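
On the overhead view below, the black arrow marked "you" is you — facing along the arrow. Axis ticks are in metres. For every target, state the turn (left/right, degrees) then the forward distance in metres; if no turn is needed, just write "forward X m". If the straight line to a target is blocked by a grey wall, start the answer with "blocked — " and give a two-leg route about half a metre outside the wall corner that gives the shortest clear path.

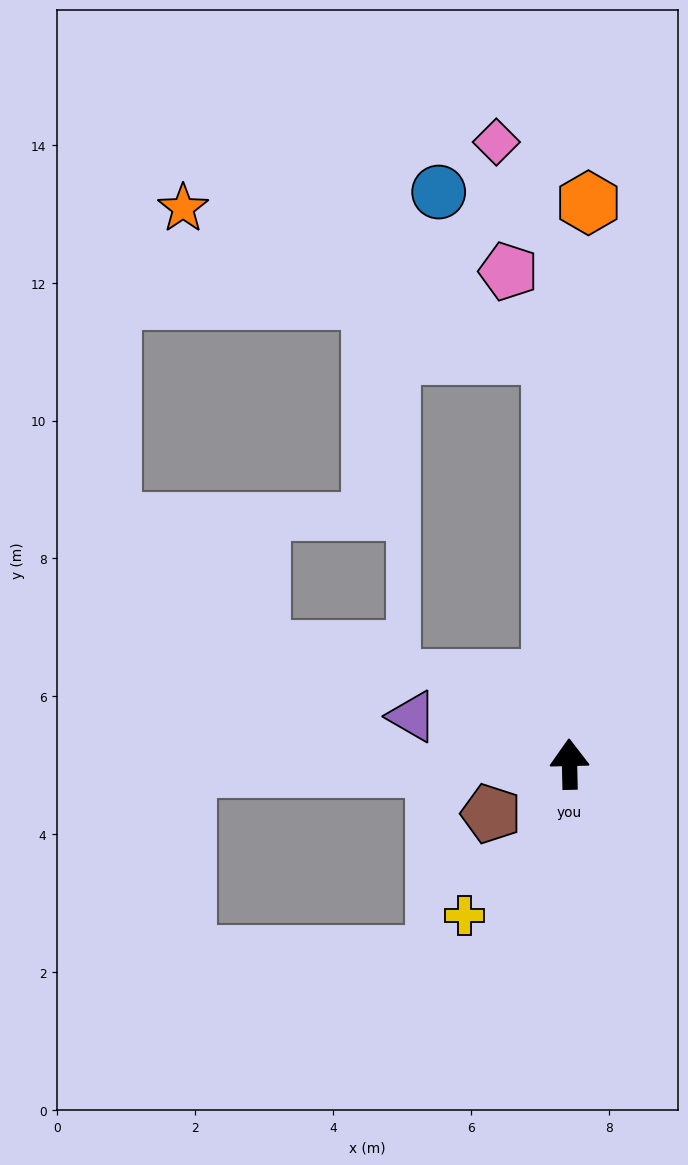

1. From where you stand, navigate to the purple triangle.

turn left 72°, forward 2.4 m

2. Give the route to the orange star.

blocked — forward 5.9 m, then turn left 67°, forward 5.7 m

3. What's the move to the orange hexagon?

turn right 3°, forward 8.1 m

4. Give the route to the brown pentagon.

turn left 121°, forward 1.3 m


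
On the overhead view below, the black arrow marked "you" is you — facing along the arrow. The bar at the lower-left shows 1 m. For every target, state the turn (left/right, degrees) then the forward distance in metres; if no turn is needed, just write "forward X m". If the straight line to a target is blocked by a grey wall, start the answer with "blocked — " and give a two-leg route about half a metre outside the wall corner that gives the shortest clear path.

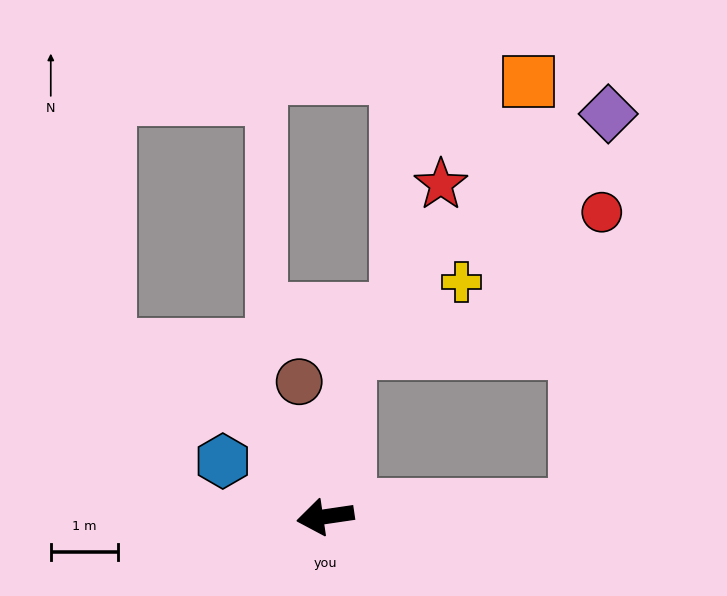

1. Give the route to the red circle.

blocked — turn left 174°, forward 3.7 m, then turn left 83°, forward 4.4 m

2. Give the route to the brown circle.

turn right 87°, forward 2.0 m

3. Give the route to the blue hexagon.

turn right 37°, forward 1.7 m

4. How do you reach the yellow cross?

blocked — turn right 106°, forward 2.5 m, then turn right 51°, forward 2.0 m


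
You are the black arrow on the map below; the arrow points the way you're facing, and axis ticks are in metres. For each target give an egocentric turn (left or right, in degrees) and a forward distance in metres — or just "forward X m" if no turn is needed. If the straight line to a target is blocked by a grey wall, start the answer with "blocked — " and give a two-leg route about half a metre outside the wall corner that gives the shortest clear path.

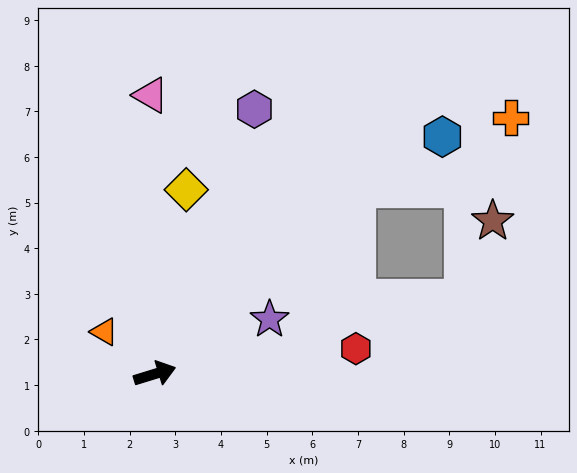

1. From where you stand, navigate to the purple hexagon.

turn left 52°, forward 6.2 m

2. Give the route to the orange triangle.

turn left 123°, forward 1.4 m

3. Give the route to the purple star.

turn left 8°, forward 2.8 m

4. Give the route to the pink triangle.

turn left 74°, forward 6.1 m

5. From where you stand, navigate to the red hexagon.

turn right 10°, forward 4.4 m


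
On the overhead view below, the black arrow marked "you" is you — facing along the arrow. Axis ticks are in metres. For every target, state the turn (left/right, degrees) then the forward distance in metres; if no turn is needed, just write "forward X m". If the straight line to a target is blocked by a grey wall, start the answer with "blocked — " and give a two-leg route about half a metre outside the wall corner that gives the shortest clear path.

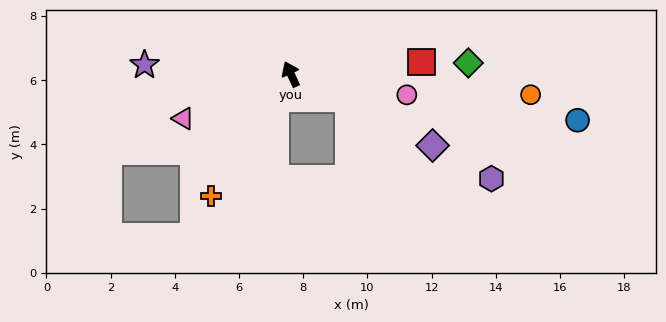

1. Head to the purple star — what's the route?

turn left 61°, forward 4.6 m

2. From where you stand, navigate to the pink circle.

turn right 125°, forward 3.7 m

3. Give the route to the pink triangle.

turn left 87°, forward 3.6 m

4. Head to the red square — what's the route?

turn right 110°, forward 4.1 m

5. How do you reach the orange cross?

turn left 122°, forward 4.5 m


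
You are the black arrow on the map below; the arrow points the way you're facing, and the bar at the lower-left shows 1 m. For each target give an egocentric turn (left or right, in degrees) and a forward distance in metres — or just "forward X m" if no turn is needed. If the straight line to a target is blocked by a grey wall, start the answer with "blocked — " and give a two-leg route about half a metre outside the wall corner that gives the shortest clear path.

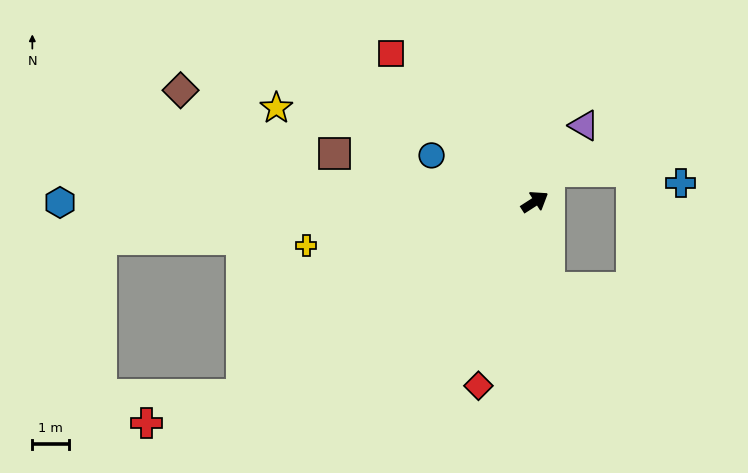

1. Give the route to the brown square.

turn left 134°, forward 5.6 m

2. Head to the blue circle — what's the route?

turn left 123°, forward 3.1 m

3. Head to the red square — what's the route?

turn left 101°, forward 5.6 m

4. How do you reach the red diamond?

turn right 140°, forward 5.3 m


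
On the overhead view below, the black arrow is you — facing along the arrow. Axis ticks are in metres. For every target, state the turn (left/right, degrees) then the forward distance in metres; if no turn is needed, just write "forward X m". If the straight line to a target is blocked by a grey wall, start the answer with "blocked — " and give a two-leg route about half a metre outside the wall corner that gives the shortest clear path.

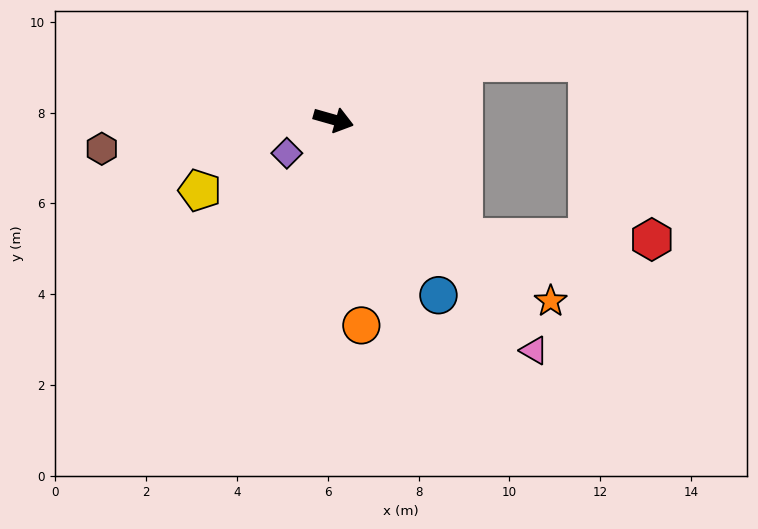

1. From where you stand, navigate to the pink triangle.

turn right 33°, forward 6.7 m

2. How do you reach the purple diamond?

turn right 128°, forward 1.3 m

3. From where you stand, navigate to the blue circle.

turn right 43°, forward 4.5 m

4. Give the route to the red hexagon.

blocked — turn right 26°, forward 3.9 m, then turn left 41°, forward 4.1 m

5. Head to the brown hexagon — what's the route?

turn right 157°, forward 5.1 m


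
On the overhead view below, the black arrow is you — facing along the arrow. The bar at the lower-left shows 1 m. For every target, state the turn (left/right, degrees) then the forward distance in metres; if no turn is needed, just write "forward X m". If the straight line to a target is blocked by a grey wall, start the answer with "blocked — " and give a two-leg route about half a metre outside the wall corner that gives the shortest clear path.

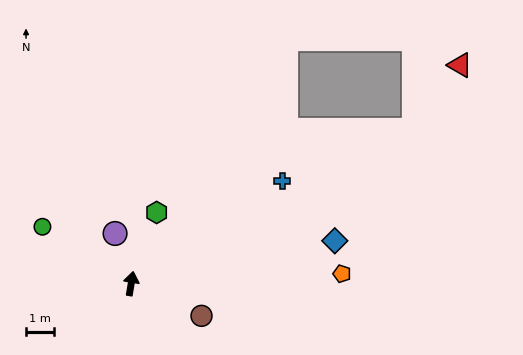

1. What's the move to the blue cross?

turn right 46°, forward 6.5 m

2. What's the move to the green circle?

turn left 67°, forward 3.7 m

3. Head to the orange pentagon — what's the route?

turn right 78°, forward 7.5 m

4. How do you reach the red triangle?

blocked — turn right 52°, forward 11.4 m, then turn left 26°, forward 2.8 m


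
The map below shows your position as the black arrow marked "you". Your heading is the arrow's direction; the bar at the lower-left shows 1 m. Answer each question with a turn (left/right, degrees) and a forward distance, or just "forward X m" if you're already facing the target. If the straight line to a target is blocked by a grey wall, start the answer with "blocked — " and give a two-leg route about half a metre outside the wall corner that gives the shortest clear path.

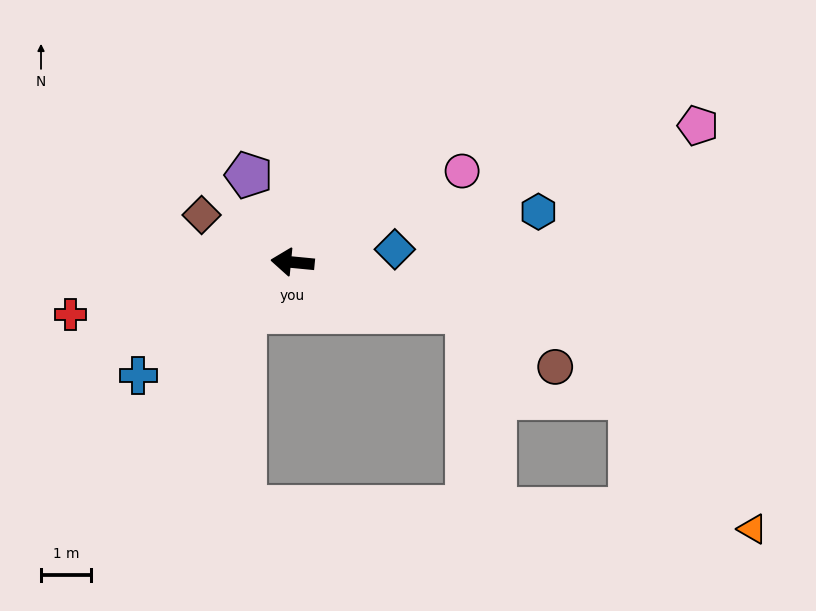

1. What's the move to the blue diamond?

turn right 167°, forward 2.1 m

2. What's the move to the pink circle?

turn right 146°, forward 3.8 m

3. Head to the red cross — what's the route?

turn left 19°, forward 4.5 m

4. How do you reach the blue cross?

turn left 42°, forward 3.8 m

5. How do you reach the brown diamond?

turn right 22°, forward 2.0 m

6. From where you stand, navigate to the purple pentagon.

turn right 58°, forward 1.9 m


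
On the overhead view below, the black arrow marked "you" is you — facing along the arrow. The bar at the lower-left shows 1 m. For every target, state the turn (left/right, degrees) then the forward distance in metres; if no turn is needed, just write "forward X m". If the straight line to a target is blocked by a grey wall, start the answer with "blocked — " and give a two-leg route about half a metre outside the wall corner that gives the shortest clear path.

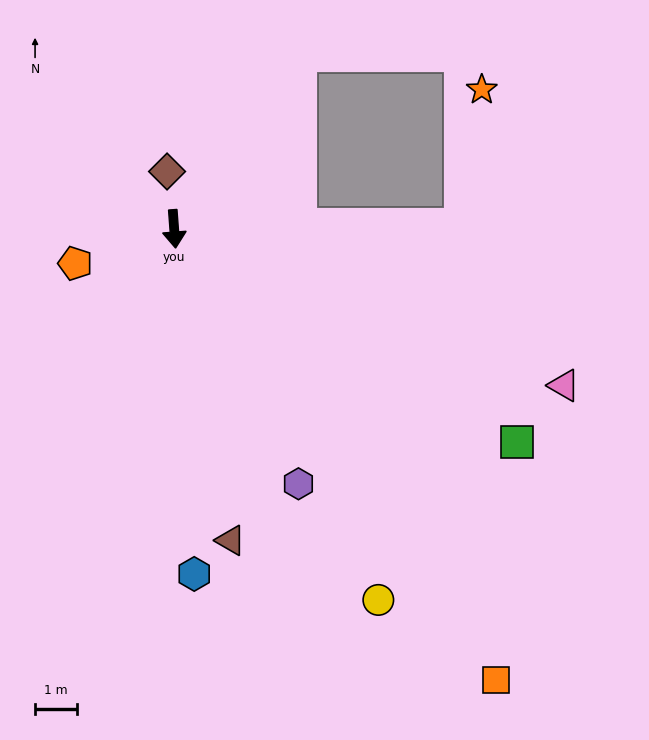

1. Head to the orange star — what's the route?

blocked — turn left 86°, forward 6.8 m, then turn left 82°, forward 3.3 m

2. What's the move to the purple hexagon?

turn left 22°, forward 6.7 m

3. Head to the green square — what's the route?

turn left 54°, forward 9.6 m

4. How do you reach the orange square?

turn left 31°, forward 13.1 m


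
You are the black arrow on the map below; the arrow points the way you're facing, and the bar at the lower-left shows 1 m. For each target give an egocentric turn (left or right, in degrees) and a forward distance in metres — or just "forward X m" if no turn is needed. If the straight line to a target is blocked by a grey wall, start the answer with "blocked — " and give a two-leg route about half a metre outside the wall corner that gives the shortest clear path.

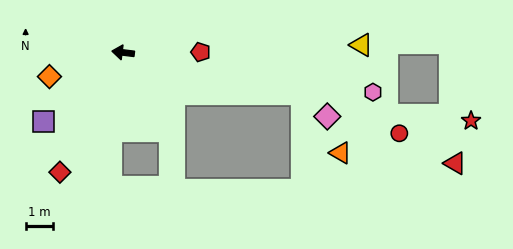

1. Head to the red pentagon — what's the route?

turn right 173°, forward 2.8 m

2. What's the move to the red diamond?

turn left 69°, forward 5.0 m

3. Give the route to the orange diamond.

turn left 25°, forward 2.8 m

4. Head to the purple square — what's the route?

turn left 48°, forward 3.9 m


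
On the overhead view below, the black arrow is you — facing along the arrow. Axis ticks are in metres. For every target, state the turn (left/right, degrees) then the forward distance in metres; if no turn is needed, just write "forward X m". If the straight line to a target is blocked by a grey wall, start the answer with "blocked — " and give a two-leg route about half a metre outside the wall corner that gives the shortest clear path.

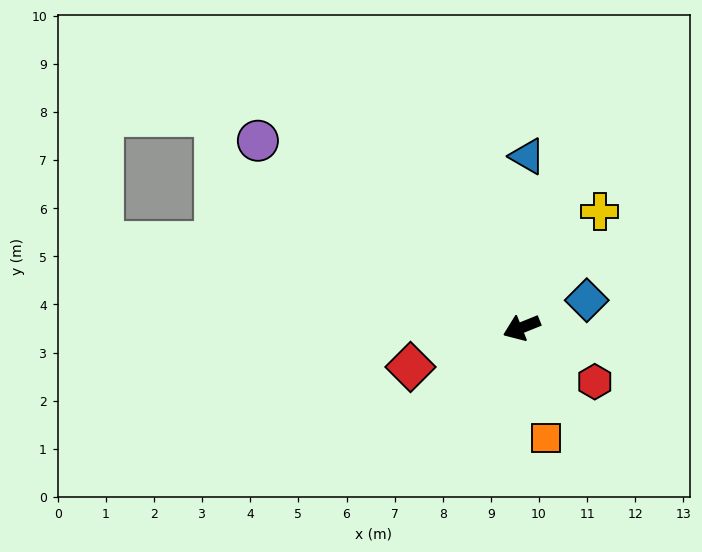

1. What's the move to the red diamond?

turn right 2°, forward 2.4 m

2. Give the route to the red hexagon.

turn left 122°, forward 1.9 m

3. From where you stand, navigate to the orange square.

turn left 81°, forward 2.3 m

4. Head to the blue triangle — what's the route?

turn right 114°, forward 3.6 m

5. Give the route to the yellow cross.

turn right 146°, forward 2.9 m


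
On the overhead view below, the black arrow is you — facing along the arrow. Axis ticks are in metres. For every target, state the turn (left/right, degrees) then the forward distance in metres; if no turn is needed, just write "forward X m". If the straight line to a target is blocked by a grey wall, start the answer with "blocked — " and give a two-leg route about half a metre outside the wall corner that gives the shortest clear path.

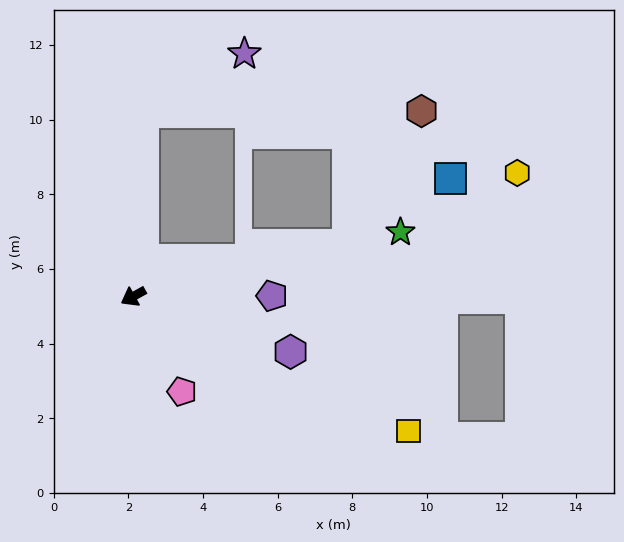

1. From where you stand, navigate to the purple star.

blocked — turn right 122°, forward 4.9 m, then turn right 57°, forward 3.1 m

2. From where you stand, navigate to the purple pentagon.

turn left 151°, forward 3.7 m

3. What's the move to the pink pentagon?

turn left 88°, forward 2.9 m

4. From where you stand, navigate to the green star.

turn left 164°, forward 7.4 m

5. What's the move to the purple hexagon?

turn left 132°, forward 4.5 m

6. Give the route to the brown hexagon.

blocked — turn right 122°, forward 4.9 m, then turn right 87°, forward 7.5 m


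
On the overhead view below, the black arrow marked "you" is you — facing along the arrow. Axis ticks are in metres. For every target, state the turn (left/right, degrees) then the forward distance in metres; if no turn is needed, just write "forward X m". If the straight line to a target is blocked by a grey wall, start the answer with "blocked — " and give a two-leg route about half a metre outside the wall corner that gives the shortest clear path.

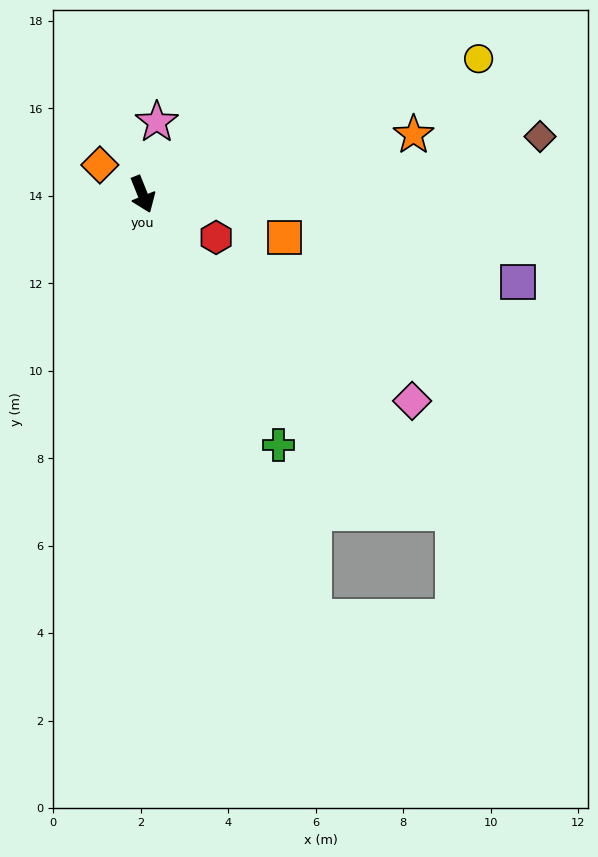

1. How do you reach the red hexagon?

turn left 38°, forward 2.0 m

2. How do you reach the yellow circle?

turn left 90°, forward 8.3 m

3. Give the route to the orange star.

turn left 81°, forward 6.3 m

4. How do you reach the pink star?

turn left 147°, forward 1.7 m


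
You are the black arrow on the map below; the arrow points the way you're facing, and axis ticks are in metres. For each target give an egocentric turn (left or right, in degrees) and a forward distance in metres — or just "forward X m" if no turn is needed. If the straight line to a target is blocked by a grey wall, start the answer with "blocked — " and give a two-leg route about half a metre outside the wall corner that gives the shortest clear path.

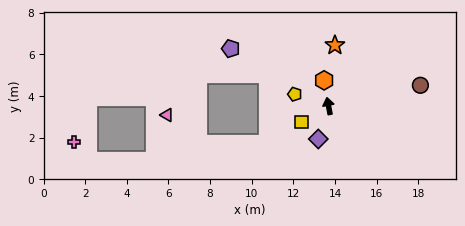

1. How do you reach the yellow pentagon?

turn left 60°, forward 1.7 m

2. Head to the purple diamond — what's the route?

turn left 152°, forward 1.7 m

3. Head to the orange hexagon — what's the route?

forward 1.3 m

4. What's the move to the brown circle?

turn right 88°, forward 4.5 m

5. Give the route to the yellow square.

turn left 110°, forward 1.5 m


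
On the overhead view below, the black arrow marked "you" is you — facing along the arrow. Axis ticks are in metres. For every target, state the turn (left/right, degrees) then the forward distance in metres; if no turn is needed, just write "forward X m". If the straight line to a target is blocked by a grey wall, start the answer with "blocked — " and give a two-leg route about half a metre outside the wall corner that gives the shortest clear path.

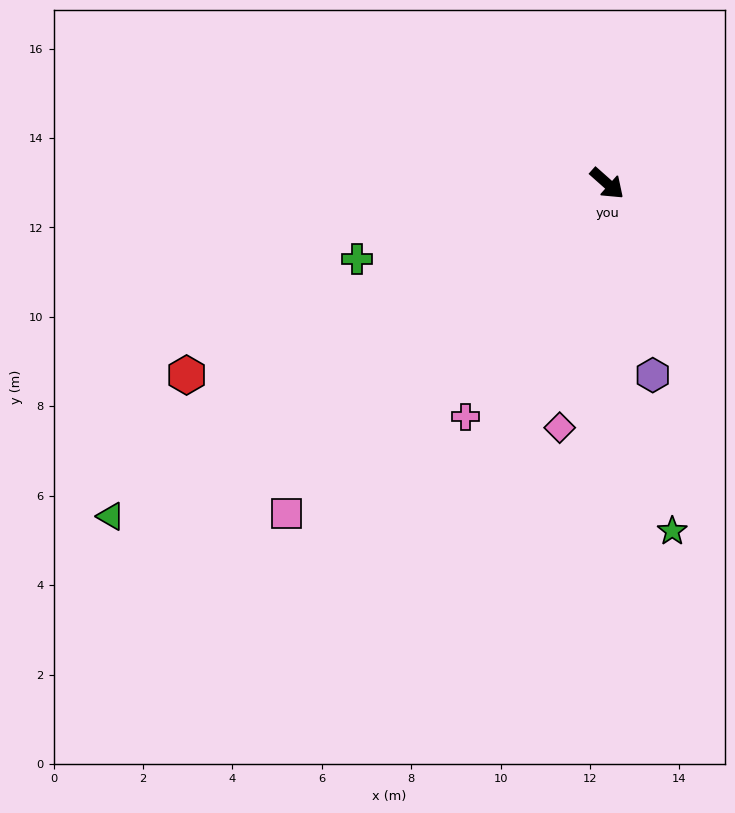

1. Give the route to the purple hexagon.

turn right 35°, forward 4.4 m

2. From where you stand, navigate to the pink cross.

turn right 80°, forward 6.1 m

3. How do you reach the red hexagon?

turn right 114°, forward 10.3 m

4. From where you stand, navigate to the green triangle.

turn right 105°, forward 13.4 m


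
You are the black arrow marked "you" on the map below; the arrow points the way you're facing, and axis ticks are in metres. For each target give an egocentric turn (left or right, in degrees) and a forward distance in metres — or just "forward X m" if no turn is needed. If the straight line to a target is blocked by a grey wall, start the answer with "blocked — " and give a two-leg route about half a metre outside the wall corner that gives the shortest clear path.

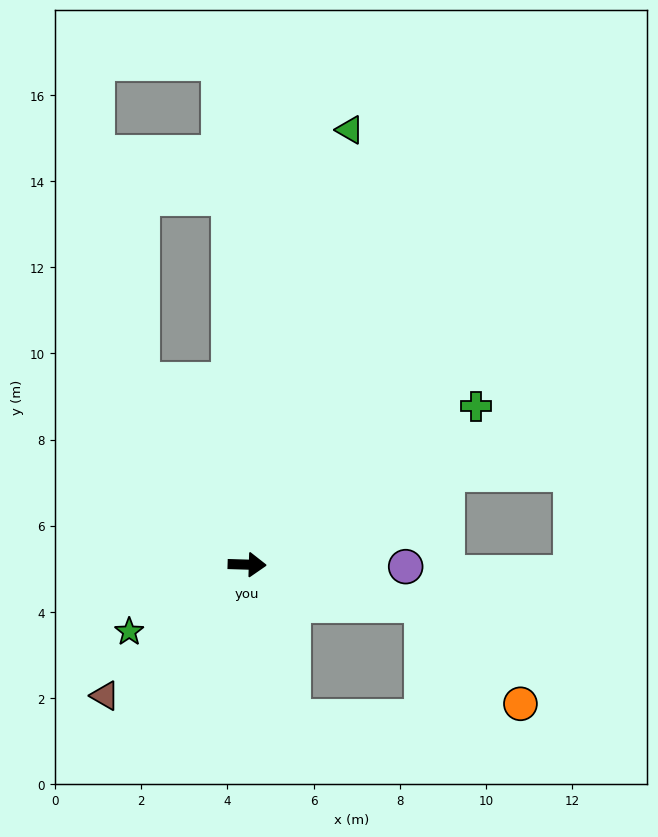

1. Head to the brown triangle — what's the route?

turn right 136°, forward 4.5 m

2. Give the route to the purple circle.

forward 3.7 m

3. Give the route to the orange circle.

blocked — turn right 11°, forward 4.2 m, then turn right 32°, forward 3.2 m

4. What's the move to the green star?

turn right 149°, forward 3.2 m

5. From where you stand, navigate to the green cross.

turn left 36°, forward 6.5 m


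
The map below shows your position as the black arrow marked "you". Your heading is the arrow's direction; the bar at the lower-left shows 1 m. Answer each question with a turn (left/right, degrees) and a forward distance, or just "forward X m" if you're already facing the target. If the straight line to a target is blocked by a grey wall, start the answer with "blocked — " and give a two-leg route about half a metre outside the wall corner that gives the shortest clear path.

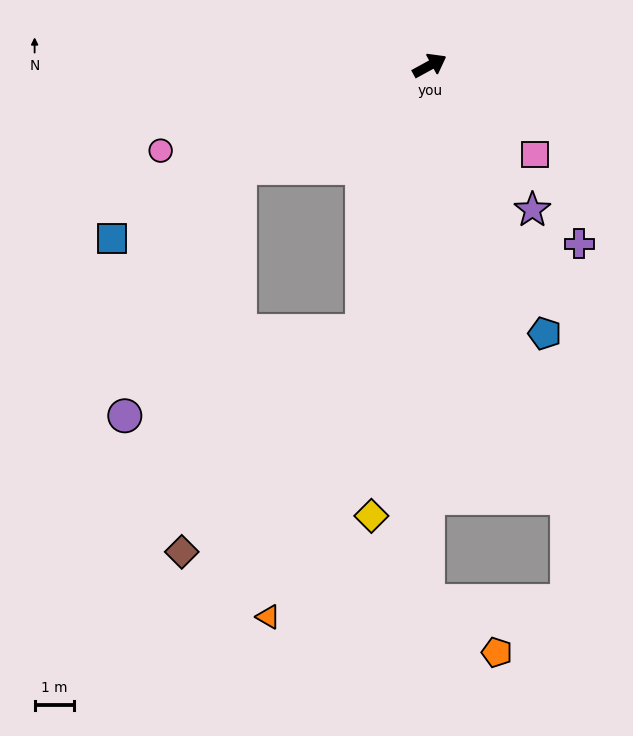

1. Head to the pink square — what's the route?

turn right 69°, forward 3.5 m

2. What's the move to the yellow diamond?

turn right 126°, forward 11.5 m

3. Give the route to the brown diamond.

blocked — turn right 133°, forward 6.9 m, then turn right 25°, forward 7.2 m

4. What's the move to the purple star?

turn right 83°, forward 4.5 m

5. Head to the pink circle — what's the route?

turn left 169°, forward 7.2 m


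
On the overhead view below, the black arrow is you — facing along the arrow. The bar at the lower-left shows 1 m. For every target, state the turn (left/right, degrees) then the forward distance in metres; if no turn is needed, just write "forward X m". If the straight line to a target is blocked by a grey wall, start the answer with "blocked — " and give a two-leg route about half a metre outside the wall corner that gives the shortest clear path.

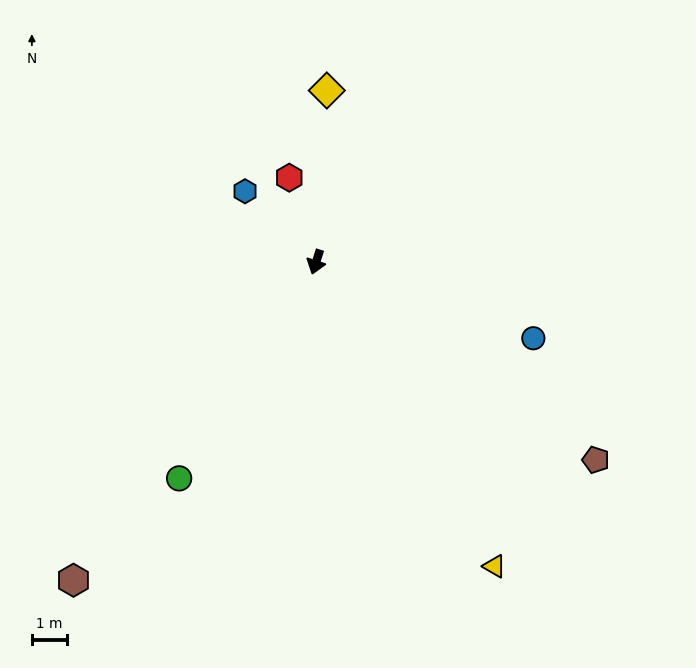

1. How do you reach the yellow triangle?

turn left 48°, forward 10.1 m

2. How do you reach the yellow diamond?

turn right 166°, forward 4.9 m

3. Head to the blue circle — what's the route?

turn left 88°, forward 6.6 m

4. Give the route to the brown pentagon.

turn left 73°, forward 9.8 m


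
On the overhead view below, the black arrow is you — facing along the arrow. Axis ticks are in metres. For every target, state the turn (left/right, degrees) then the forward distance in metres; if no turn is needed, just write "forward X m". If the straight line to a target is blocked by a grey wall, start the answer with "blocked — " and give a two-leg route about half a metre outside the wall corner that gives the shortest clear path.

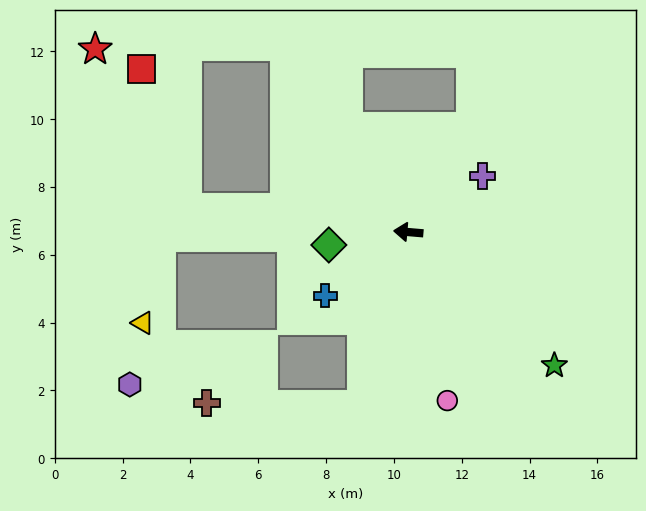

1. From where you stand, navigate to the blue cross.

turn left 42°, forward 3.1 m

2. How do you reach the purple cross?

turn right 138°, forward 2.7 m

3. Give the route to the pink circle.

turn left 108°, forward 5.1 m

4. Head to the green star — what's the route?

turn left 142°, forward 5.8 m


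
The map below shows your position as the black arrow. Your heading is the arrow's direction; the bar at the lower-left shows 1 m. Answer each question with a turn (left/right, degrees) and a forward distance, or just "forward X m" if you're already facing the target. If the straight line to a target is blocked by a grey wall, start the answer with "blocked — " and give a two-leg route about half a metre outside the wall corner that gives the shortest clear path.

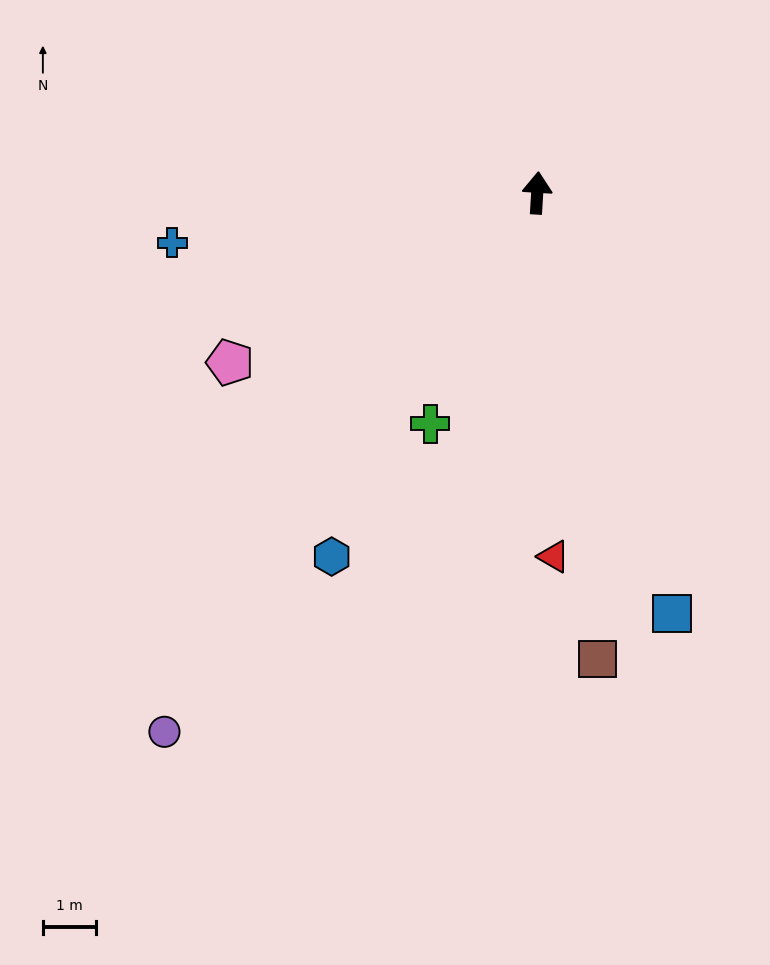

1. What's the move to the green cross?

turn left 159°, forward 4.8 m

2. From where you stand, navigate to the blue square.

turn right 159°, forward 8.4 m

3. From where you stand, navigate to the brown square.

turn right 169°, forward 8.9 m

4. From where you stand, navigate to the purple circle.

turn left 149°, forward 12.4 m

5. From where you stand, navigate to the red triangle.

turn right 174°, forward 6.9 m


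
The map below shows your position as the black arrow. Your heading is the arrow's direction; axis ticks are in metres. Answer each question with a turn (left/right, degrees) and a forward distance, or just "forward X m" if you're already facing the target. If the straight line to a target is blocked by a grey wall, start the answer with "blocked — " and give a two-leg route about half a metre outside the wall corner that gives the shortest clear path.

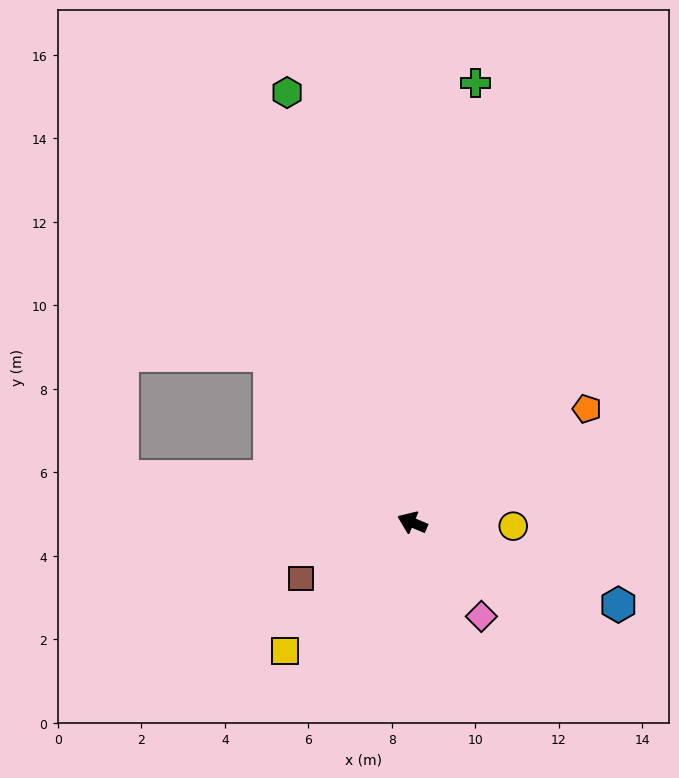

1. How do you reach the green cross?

turn right 75°, forward 10.6 m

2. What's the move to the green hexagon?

turn right 51°, forward 10.7 m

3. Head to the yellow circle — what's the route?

turn right 159°, forward 2.4 m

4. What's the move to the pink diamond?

turn left 149°, forward 2.8 m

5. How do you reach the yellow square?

turn left 68°, forward 4.3 m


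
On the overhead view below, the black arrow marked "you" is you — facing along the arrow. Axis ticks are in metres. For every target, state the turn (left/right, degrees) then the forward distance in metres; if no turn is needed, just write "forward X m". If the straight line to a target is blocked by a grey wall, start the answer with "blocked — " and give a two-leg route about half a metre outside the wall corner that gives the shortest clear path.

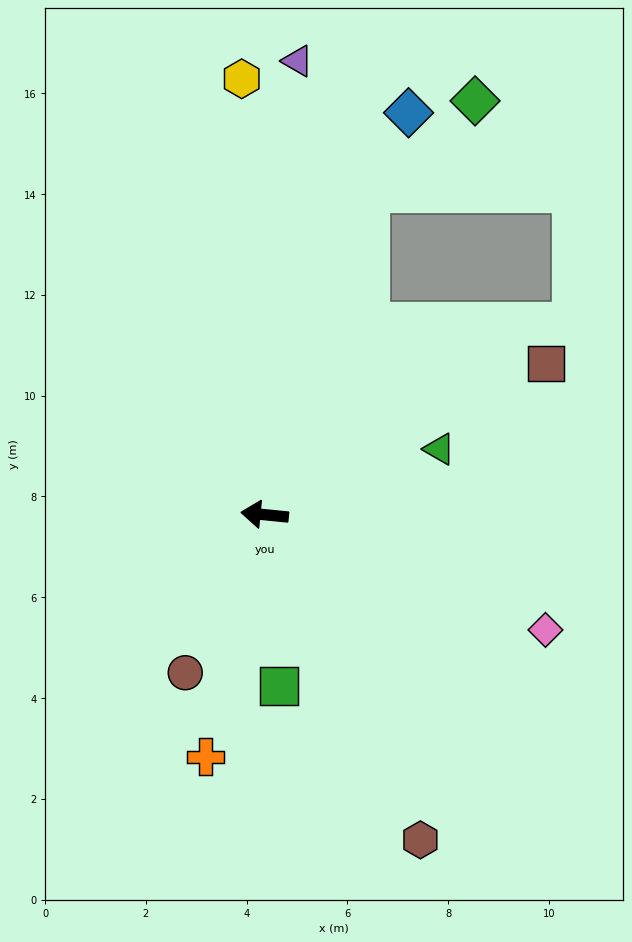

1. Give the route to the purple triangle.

turn right 88°, forward 9.0 m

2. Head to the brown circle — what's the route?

turn left 69°, forward 3.5 m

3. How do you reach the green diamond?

blocked — turn right 102°, forward 6.7 m, then turn right 32°, forward 2.8 m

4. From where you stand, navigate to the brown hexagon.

turn left 121°, forward 7.2 m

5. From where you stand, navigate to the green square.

turn left 101°, forward 3.4 m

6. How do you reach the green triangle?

turn right 154°, forward 3.7 m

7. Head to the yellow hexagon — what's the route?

turn right 81°, forward 8.7 m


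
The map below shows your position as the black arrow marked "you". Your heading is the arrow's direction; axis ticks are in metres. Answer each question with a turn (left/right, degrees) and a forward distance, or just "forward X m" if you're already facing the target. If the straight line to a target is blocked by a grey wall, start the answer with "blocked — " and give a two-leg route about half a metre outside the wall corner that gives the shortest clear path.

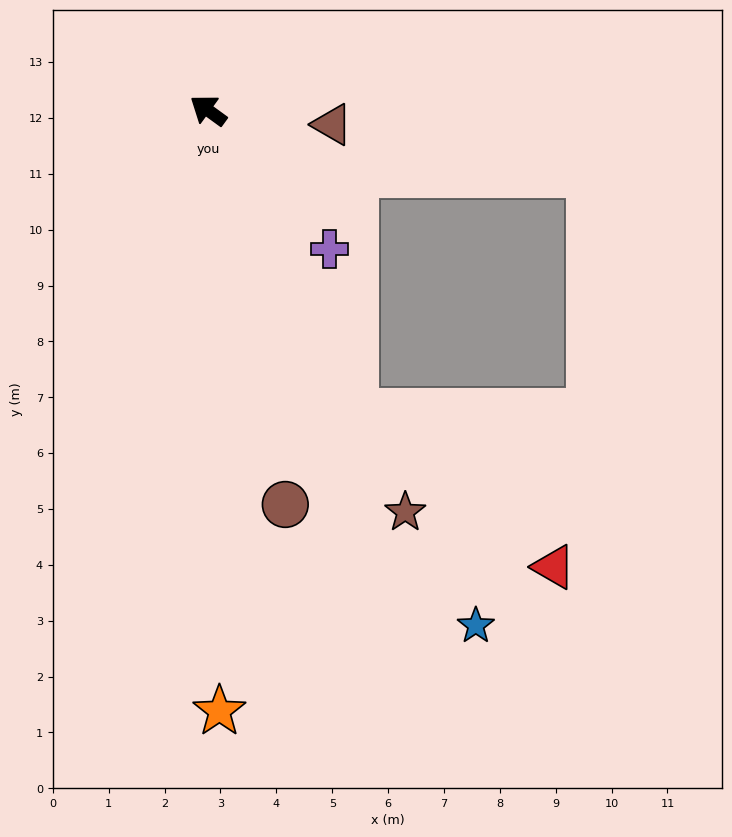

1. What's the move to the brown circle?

turn left 137°, forward 7.2 m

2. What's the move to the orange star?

turn left 127°, forward 10.8 m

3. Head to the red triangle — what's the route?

blocked — turn left 152°, forward 6.0 m, then turn left 26°, forward 4.5 m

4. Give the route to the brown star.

turn left 152°, forward 8.0 m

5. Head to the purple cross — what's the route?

turn left 167°, forward 3.3 m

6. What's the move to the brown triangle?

turn right 151°, forward 2.2 m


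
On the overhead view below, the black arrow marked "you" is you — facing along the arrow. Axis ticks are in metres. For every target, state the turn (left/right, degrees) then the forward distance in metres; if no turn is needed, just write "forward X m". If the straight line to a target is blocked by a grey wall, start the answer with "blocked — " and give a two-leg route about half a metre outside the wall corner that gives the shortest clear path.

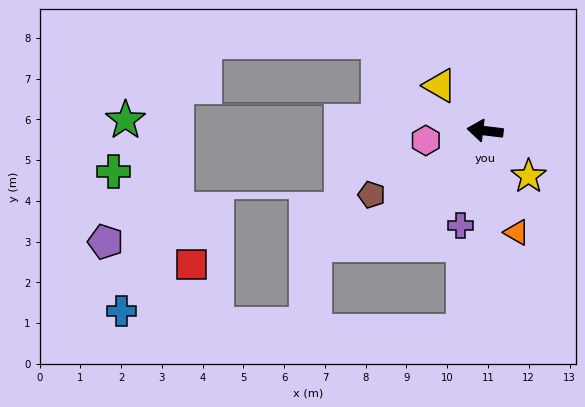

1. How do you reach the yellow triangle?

turn right 38°, forward 1.6 m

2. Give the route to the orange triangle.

turn left 114°, forward 2.6 m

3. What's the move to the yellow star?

turn left 141°, forward 1.5 m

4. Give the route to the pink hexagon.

turn left 16°, forward 1.5 m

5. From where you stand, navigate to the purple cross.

turn left 82°, forward 2.4 m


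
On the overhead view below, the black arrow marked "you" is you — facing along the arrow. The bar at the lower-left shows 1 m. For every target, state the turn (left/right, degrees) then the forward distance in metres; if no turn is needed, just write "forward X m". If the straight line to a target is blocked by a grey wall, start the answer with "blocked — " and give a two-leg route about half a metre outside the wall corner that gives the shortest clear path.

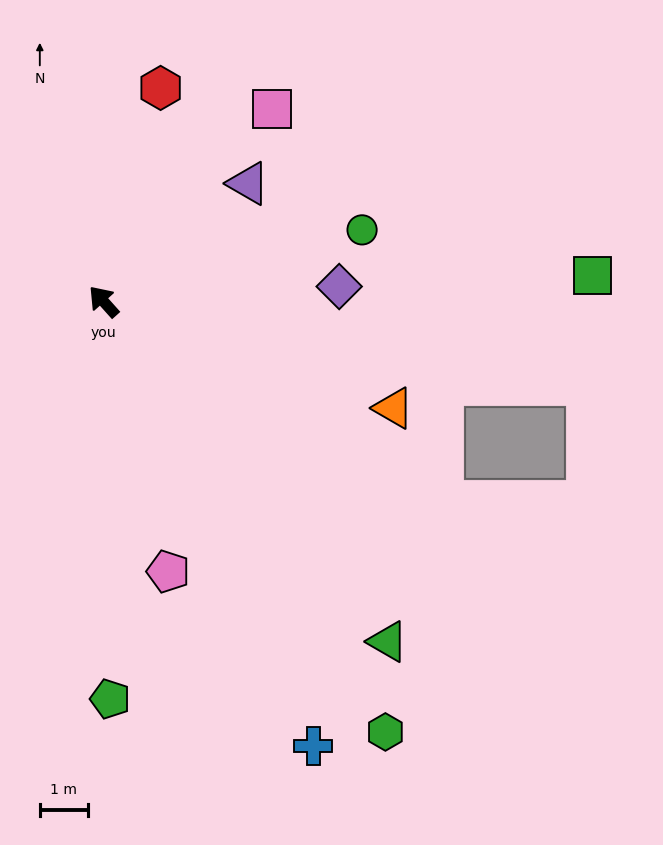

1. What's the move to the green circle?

turn right 116°, forward 5.6 m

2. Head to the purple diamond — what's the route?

turn right 128°, forward 4.9 m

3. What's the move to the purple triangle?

turn right 93°, forward 3.9 m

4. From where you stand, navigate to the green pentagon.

turn left 139°, forward 8.3 m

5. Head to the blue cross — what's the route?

turn left 163°, forward 10.3 m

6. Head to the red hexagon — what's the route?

turn right 57°, forward 4.6 m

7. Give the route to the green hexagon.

turn left 171°, forward 10.8 m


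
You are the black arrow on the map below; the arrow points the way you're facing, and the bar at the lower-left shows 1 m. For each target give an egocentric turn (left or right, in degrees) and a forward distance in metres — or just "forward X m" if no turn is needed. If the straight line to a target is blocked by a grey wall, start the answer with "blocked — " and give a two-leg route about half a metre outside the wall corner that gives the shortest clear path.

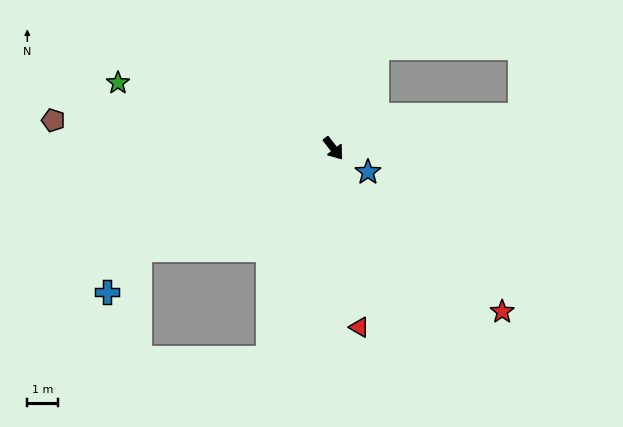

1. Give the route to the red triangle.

turn right 30°, forward 5.9 m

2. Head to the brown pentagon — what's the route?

turn right 133°, forward 9.2 m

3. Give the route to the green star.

turn right 145°, forward 7.3 m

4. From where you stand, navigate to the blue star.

turn left 18°, forward 1.4 m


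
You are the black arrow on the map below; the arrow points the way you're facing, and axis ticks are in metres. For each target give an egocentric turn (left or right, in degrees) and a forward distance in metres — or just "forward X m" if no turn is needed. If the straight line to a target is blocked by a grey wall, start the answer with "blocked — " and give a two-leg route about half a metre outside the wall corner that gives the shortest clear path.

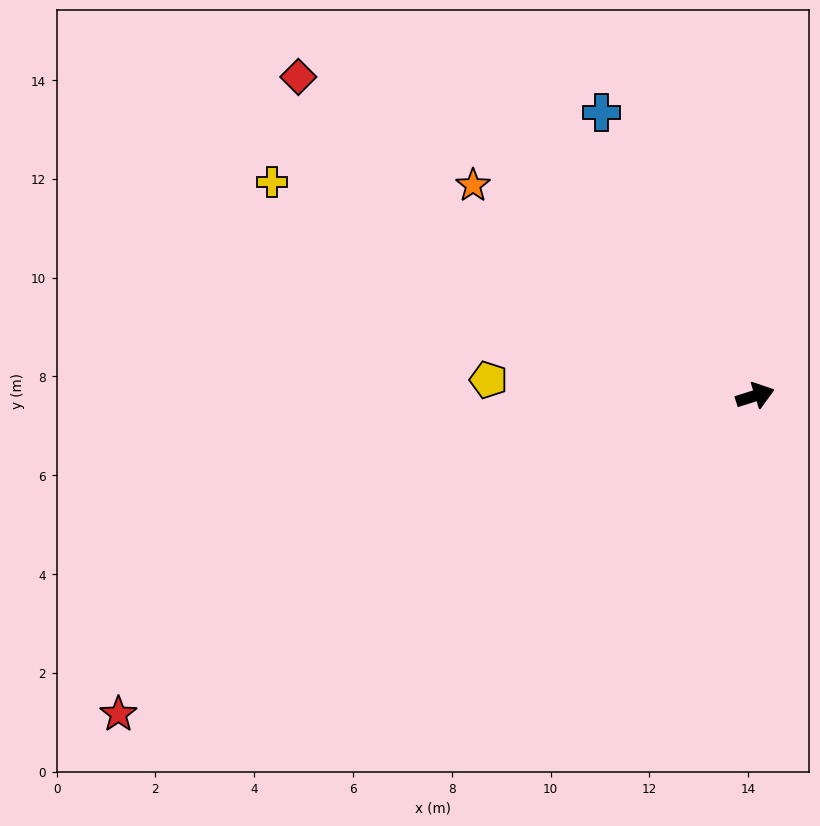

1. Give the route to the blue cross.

turn left 101°, forward 6.5 m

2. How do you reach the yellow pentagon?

turn left 159°, forward 5.4 m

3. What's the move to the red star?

turn right 171°, forward 14.4 m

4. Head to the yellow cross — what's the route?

turn left 139°, forward 10.7 m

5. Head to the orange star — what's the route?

turn left 126°, forward 7.1 m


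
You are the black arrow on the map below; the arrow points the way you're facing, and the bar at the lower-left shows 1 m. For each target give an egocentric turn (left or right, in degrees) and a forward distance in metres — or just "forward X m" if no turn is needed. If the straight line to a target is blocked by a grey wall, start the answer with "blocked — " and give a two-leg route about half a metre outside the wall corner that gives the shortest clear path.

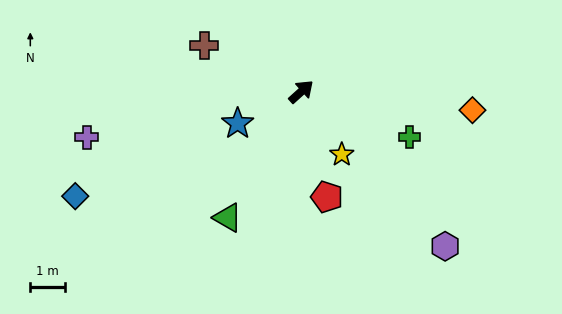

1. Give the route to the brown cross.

turn left 113°, forward 3.1 m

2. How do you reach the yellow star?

turn right 99°, forward 2.1 m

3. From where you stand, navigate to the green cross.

turn right 65°, forward 3.4 m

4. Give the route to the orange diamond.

turn right 48°, forward 4.9 m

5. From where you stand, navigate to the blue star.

turn left 165°, forward 2.0 m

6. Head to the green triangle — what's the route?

turn right 162°, forward 4.2 m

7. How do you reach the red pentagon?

turn right 118°, forward 3.1 m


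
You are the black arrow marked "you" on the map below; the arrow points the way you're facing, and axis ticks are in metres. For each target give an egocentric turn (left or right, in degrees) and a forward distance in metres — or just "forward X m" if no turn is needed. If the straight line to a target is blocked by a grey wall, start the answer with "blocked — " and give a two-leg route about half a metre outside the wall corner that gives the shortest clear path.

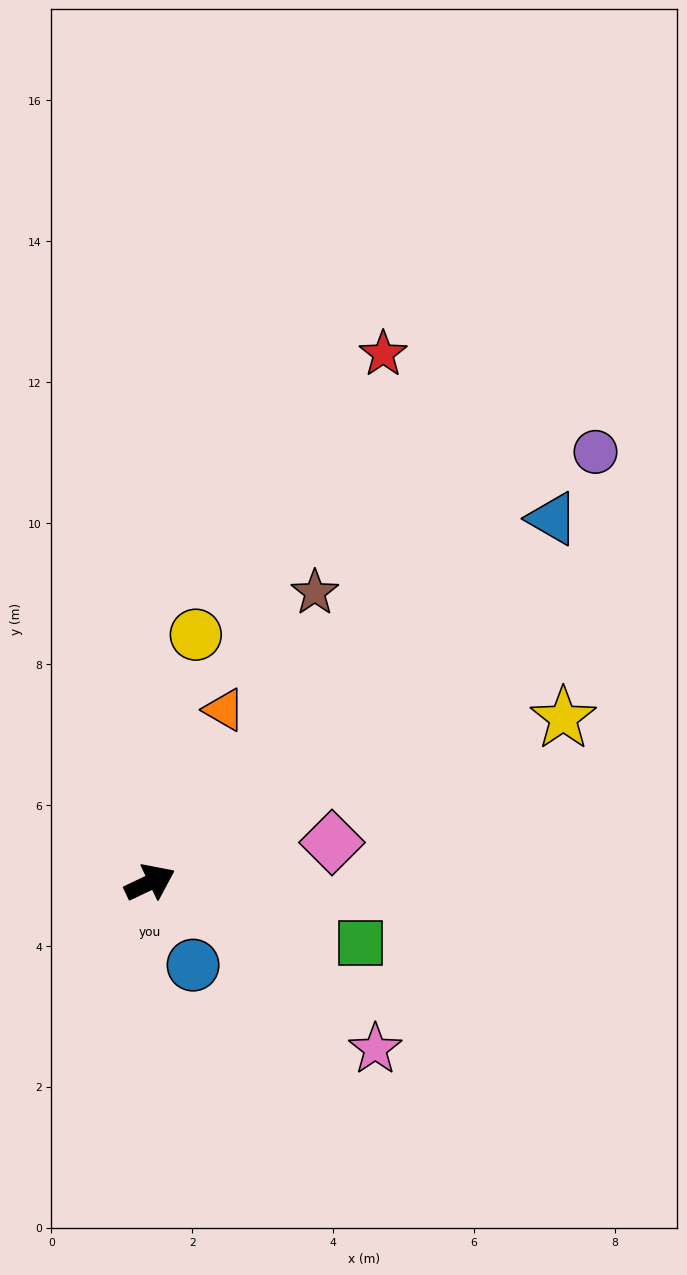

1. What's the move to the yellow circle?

turn left 54°, forward 3.6 m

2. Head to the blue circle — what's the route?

turn right 88°, forward 1.3 m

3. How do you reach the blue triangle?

turn left 17°, forward 7.7 m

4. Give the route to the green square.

turn right 42°, forward 3.1 m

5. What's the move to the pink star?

turn right 62°, forward 4.0 m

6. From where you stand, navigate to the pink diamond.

turn right 13°, forward 2.6 m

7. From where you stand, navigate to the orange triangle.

turn left 41°, forward 2.7 m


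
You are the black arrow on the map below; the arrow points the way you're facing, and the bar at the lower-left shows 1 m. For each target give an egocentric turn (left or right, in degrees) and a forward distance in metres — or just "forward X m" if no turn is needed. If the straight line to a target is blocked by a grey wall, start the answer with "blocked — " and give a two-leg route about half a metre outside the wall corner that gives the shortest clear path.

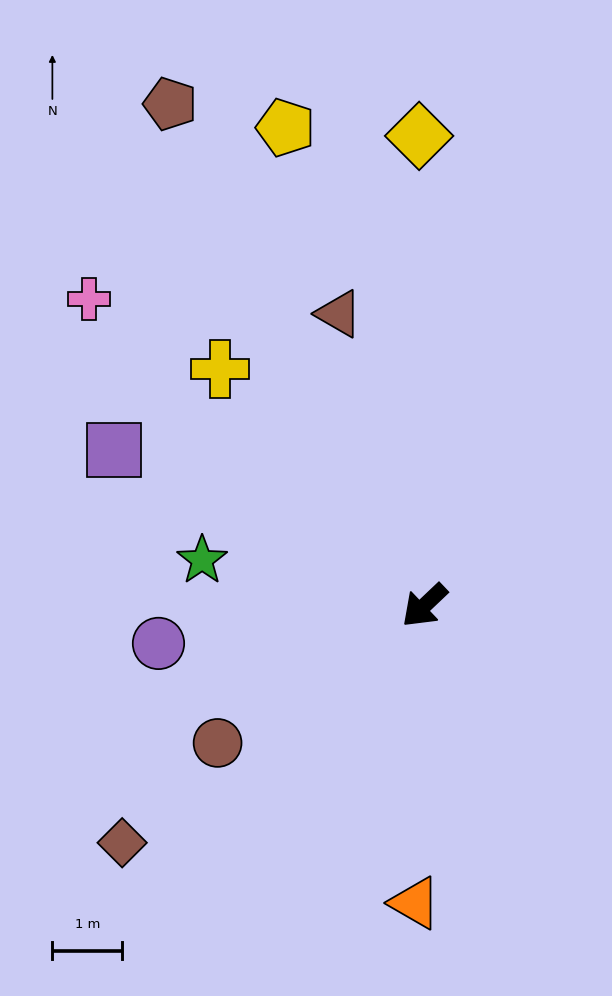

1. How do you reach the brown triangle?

turn right 117°, forward 4.4 m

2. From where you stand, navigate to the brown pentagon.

turn right 107°, forward 8.0 m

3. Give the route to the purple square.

turn right 70°, forward 5.0 m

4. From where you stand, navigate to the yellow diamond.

turn right 133°, forward 6.7 m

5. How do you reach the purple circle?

turn right 35°, forward 3.8 m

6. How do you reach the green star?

turn right 55°, forward 3.2 m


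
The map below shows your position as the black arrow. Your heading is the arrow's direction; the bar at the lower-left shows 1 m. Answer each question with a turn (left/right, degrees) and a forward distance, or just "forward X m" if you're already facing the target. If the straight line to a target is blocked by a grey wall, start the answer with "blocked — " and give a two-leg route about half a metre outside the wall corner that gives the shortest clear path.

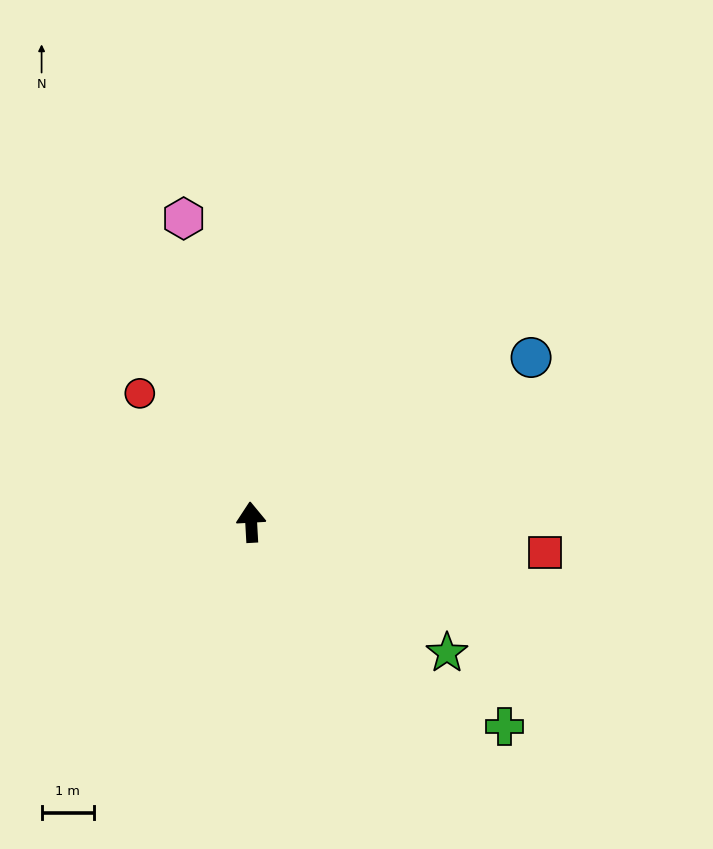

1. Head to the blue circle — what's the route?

turn right 63°, forward 6.2 m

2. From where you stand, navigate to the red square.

turn right 99°, forward 5.7 m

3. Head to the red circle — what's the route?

turn left 38°, forward 3.3 m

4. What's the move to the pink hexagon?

turn left 9°, forward 6.0 m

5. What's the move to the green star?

turn right 127°, forward 4.5 m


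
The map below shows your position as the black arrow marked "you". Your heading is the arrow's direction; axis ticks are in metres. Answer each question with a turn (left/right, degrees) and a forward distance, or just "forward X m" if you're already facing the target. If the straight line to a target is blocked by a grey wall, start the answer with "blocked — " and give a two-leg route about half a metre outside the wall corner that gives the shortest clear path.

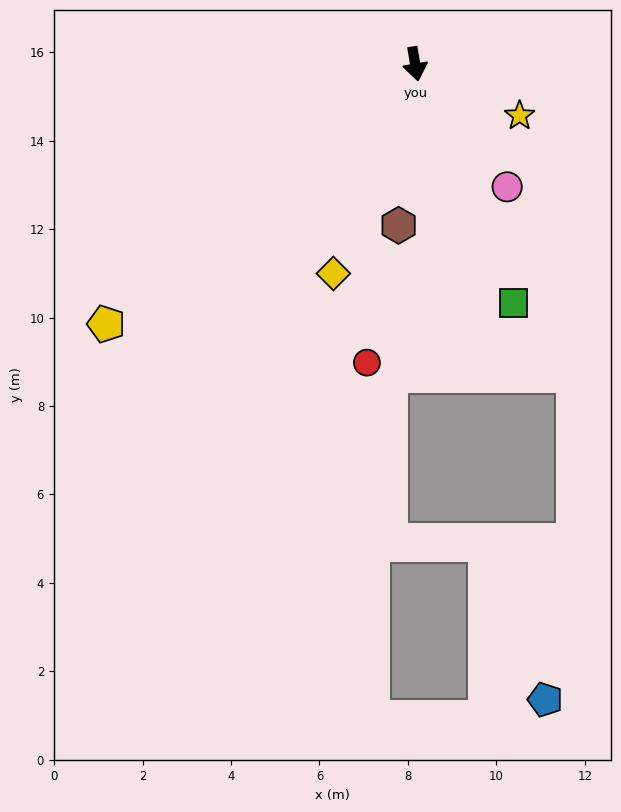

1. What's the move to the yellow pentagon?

turn right 59°, forward 9.1 m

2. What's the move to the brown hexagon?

turn right 15°, forward 3.7 m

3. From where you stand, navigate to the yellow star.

turn left 54°, forward 2.6 m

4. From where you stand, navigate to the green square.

turn left 13°, forward 5.8 m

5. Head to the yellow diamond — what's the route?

turn right 31°, forward 5.1 m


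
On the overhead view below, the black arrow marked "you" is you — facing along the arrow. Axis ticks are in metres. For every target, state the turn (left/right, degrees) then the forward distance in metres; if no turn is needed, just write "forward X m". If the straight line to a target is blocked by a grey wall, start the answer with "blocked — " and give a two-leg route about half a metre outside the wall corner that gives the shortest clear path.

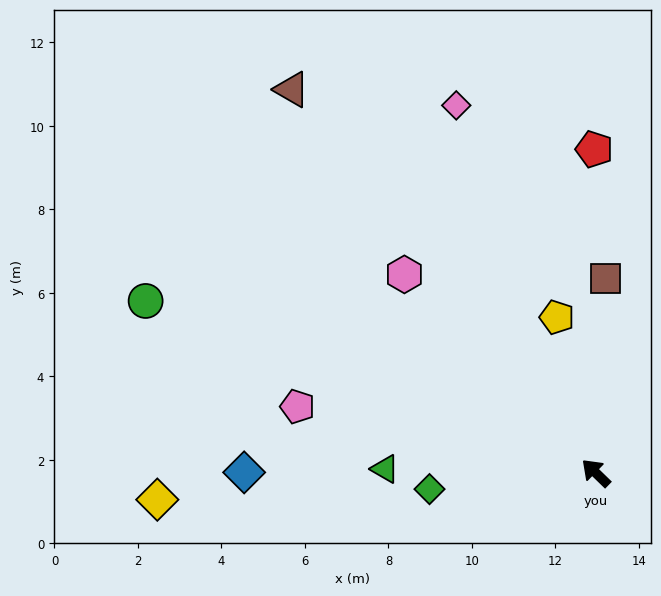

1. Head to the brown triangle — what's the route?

turn right 7°, forward 11.7 m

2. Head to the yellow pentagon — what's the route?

turn right 32°, forward 3.8 m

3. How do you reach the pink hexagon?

forward 6.6 m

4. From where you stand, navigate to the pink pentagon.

turn left 32°, forward 7.3 m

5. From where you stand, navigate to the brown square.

turn right 49°, forward 4.7 m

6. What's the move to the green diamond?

turn left 50°, forward 4.0 m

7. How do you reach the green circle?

turn left 23°, forward 11.5 m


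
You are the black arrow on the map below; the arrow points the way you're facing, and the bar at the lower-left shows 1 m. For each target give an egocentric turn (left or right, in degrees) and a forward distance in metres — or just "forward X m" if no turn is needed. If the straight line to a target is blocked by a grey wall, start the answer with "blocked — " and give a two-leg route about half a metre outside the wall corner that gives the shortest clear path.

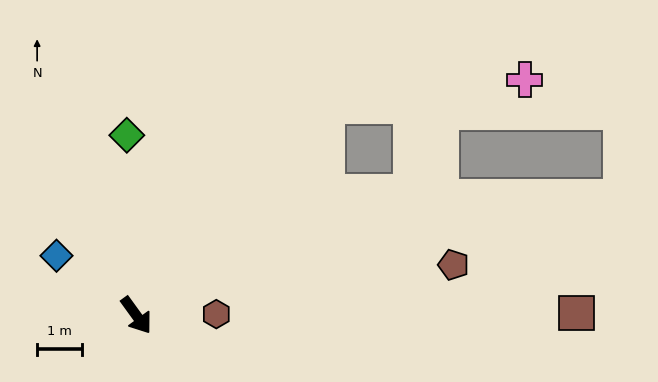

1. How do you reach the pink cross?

blocked — turn left 102°, forward 6.3 m, then turn right 41°, forward 4.5 m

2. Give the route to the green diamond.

turn left 147°, forward 4.0 m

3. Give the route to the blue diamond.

turn right 163°, forward 2.2 m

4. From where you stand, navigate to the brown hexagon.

turn left 55°, forward 1.8 m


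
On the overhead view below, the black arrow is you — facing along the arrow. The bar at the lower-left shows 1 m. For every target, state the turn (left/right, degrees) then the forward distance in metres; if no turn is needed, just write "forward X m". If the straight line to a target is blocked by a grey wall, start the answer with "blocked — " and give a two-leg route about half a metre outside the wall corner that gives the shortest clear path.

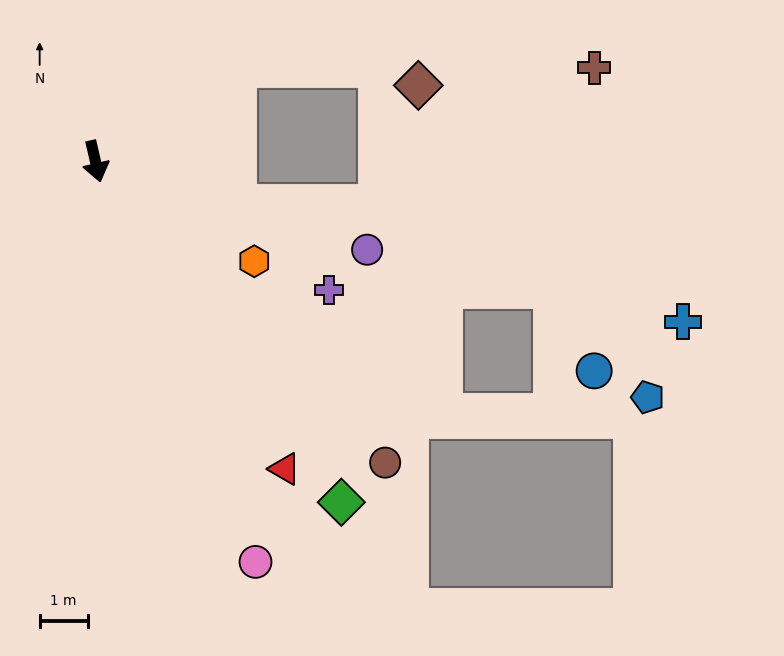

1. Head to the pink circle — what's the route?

turn left 9°, forward 9.0 m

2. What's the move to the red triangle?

turn left 19°, forward 7.5 m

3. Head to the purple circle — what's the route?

turn left 59°, forward 6.0 m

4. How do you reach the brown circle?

turn left 31°, forward 8.7 m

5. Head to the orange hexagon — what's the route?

turn left 45°, forward 3.9 m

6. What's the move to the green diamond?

turn left 23°, forward 8.8 m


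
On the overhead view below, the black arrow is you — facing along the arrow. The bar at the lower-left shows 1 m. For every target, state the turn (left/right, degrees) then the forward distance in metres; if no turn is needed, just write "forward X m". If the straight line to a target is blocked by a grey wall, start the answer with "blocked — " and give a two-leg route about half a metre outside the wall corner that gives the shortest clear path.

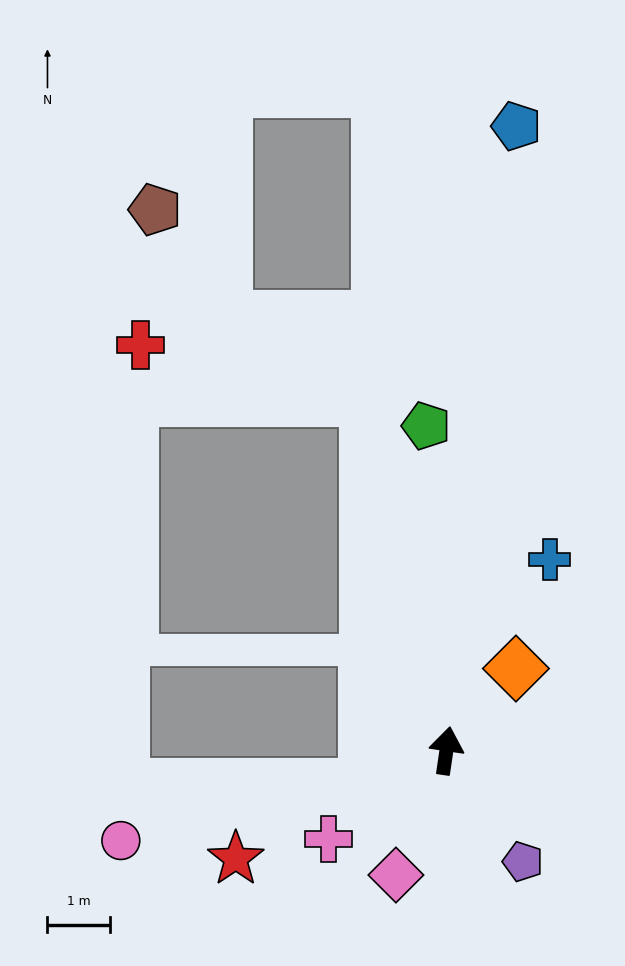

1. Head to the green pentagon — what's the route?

turn left 12°, forward 5.2 m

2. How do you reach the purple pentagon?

turn right 137°, forward 2.1 m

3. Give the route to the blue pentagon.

forward 10.0 m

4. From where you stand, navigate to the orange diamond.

turn right 32°, forward 1.7 m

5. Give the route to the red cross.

blocked — turn left 21°, forward 5.7 m, then turn left 64°, forward 3.7 m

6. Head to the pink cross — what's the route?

turn left 135°, forward 2.3 m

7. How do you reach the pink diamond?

turn left 166°, forward 2.1 m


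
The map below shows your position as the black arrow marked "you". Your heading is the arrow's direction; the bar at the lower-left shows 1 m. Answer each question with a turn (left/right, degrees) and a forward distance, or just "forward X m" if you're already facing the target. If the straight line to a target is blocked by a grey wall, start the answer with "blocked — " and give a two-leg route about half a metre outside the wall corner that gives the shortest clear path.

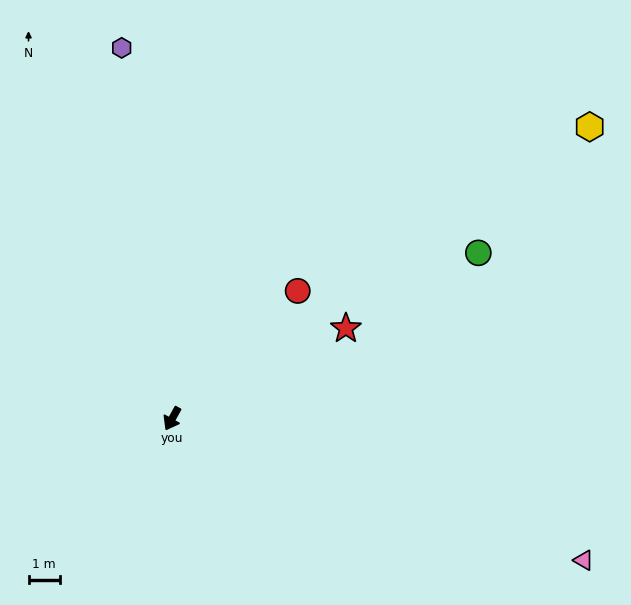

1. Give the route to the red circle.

turn left 164°, forward 5.8 m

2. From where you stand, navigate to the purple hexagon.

turn right 143°, forward 12.0 m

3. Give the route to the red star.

turn left 146°, forward 6.3 m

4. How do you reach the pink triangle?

turn left 100°, forward 14.0 m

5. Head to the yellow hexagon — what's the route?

turn left 154°, forward 16.4 m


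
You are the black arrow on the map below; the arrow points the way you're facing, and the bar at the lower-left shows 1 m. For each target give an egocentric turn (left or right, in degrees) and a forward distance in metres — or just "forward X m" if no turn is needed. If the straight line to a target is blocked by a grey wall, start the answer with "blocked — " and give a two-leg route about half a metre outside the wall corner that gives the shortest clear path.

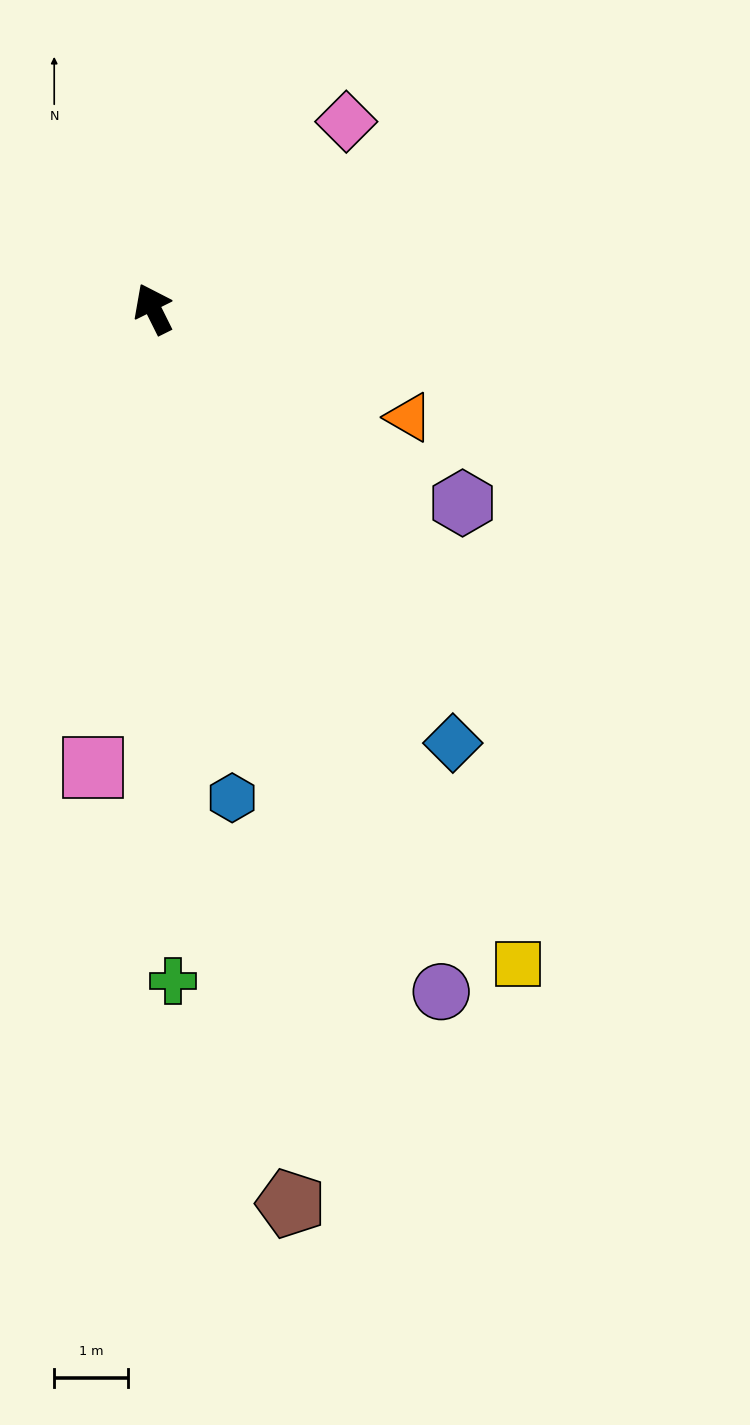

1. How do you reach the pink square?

turn left 146°, forward 6.3 m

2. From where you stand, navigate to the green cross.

turn left 155°, forward 9.2 m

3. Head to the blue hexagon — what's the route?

turn left 163°, forward 6.8 m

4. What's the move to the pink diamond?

turn right 72°, forward 3.7 m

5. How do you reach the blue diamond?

turn right 172°, forward 7.2 m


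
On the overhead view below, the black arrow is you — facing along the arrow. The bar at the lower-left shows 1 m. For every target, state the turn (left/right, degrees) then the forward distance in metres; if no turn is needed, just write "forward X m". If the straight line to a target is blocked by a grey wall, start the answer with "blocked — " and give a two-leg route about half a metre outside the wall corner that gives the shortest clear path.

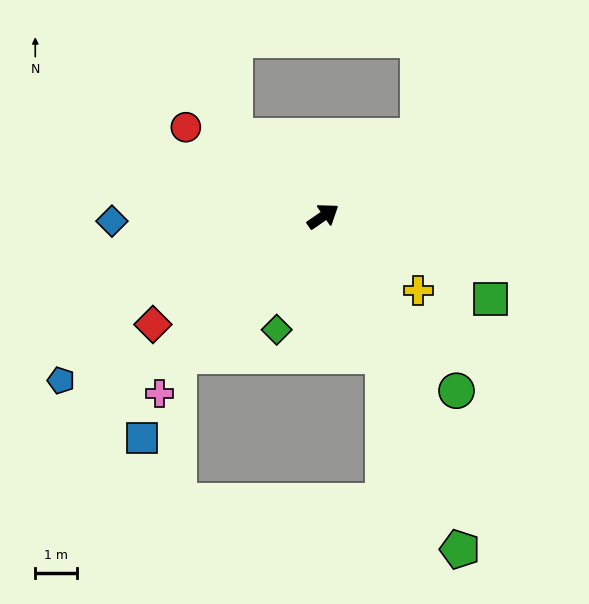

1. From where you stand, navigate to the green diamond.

turn right 147°, forward 2.9 m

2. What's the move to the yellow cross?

turn right 73°, forward 2.9 m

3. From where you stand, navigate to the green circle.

turn right 87°, forward 5.2 m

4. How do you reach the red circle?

turn left 112°, forward 3.9 m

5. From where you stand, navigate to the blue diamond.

turn left 147°, forward 5.0 m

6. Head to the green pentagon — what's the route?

turn right 102°, forward 8.5 m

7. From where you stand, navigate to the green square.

turn right 61°, forward 4.4 m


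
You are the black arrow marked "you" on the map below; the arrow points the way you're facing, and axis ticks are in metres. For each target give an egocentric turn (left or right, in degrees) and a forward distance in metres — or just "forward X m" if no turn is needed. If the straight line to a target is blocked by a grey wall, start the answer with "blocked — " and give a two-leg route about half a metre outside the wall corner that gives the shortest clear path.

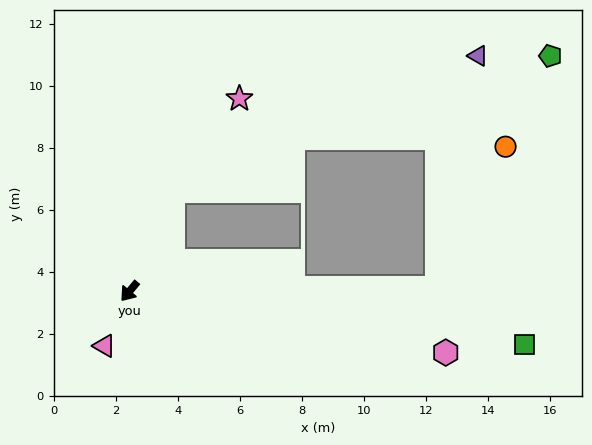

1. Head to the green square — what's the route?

turn left 122°, forward 12.8 m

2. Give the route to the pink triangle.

turn left 15°, forward 1.9 m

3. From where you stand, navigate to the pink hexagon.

turn left 119°, forward 10.4 m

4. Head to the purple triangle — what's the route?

blocked — turn left 130°, forward 10.0 m, then turn left 80°, forward 7.6 m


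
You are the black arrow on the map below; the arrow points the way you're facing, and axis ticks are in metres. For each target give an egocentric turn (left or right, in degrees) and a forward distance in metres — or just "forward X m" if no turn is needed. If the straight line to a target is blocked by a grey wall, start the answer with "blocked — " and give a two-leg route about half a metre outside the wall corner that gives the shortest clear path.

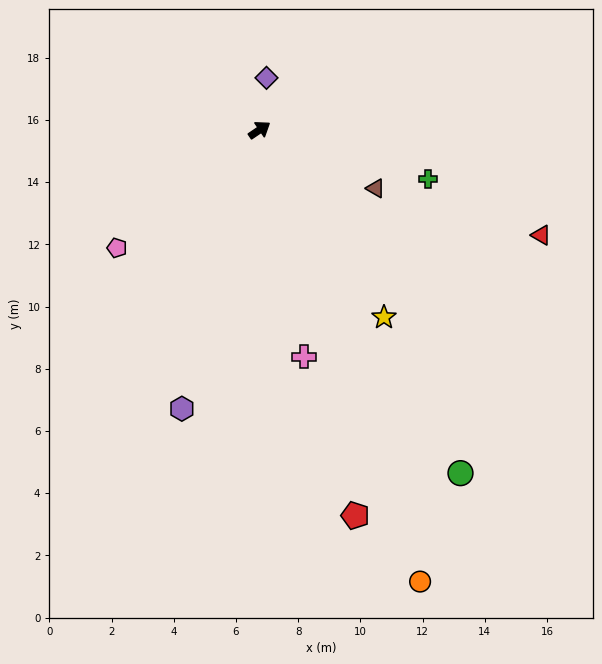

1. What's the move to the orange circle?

turn right 105°, forward 15.4 m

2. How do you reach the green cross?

turn right 50°, forward 5.7 m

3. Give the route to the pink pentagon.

turn right 175°, forward 5.9 m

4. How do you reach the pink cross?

turn right 113°, forward 7.4 m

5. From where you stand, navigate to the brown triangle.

turn right 61°, forward 4.2 m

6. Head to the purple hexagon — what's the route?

turn right 140°, forward 9.3 m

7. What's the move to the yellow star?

turn right 91°, forward 7.2 m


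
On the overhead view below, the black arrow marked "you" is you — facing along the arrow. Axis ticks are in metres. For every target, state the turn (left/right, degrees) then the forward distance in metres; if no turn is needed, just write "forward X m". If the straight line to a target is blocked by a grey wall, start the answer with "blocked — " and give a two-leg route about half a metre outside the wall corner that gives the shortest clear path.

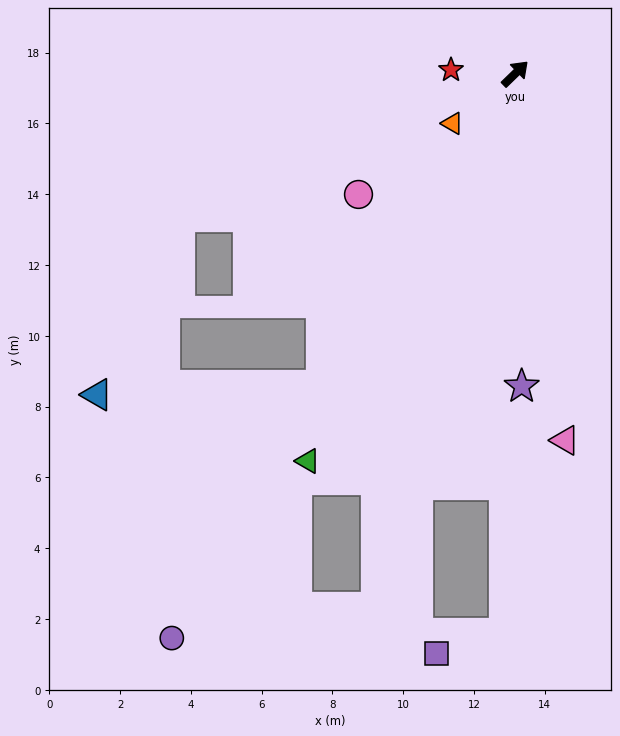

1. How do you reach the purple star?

turn right 133°, forward 8.8 m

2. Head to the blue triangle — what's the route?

blocked — turn right 166°, forward 10.4 m, then turn right 56°, forward 6.3 m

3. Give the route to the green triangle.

turn right 162°, forward 12.4 m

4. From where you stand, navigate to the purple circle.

turn right 165°, forward 18.7 m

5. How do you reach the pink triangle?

turn right 126°, forward 10.5 m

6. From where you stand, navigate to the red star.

turn left 133°, forward 1.8 m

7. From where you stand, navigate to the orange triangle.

turn left 174°, forward 2.3 m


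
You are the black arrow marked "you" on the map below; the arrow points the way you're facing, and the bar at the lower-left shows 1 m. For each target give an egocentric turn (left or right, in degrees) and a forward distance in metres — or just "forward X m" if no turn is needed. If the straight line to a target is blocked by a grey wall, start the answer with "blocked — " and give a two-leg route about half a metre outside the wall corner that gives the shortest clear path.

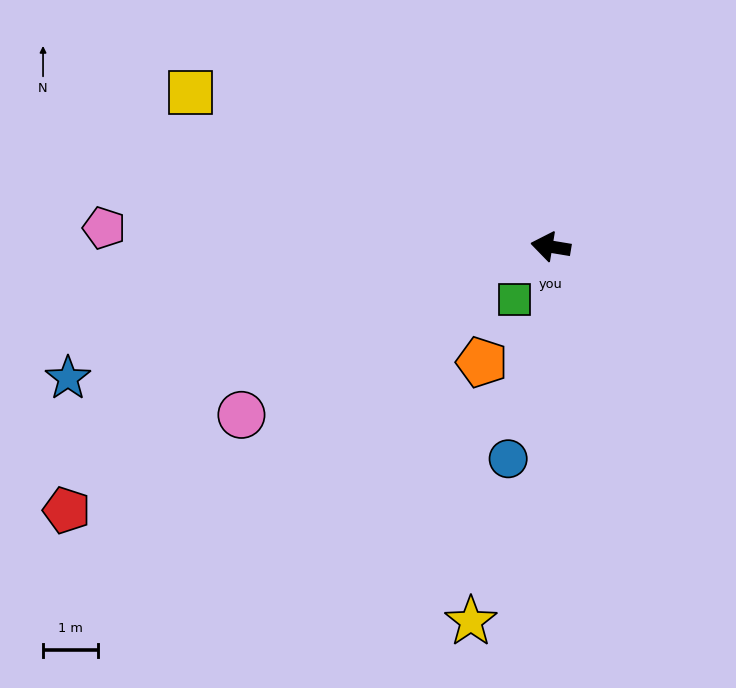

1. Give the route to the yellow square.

turn right 14°, forward 7.2 m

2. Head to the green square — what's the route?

turn left 65°, forward 1.2 m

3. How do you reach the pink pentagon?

turn left 7°, forward 8.2 m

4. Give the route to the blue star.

turn left 25°, forward 9.2 m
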